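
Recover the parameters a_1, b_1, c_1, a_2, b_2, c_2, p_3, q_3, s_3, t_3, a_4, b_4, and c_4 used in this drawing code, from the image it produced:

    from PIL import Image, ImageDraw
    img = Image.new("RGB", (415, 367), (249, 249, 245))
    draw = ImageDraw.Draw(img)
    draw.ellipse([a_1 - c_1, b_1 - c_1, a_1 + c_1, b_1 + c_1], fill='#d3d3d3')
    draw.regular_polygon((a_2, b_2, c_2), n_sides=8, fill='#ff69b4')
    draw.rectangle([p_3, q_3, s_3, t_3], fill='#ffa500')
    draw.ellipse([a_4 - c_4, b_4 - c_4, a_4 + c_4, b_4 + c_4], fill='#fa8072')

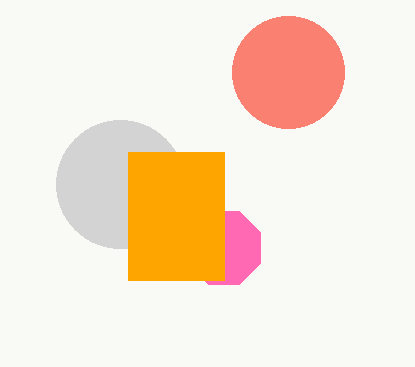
a_1 = 120, b_1 = 184, c_1 = 64, a_2 = 224, b_2 = 248, c_2 = 40, p_3 = 128, q_3 = 152, s_3 = 224, t_3 = 280, a_4 = 288, b_4 = 72, c_4 = 56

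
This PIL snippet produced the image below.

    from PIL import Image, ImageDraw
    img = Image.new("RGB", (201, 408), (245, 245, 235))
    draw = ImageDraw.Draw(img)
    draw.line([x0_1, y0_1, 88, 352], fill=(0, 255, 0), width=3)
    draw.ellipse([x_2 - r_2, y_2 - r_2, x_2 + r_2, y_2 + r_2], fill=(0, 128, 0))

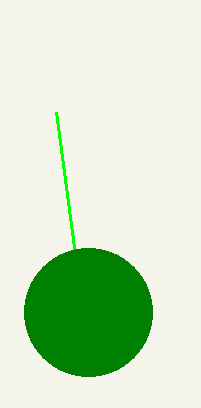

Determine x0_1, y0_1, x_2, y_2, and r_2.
x0_1 = 56; y0_1 = 112; x_2 = 88; y_2 = 312; r_2 = 64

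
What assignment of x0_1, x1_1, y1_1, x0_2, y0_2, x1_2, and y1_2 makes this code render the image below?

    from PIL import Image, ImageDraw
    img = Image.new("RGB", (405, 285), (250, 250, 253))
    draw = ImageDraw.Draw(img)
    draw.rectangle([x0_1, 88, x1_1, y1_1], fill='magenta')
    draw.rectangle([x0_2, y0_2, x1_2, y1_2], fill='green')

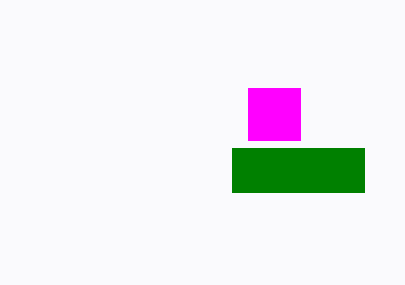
x0_1 = 248
x1_1 = 300
y1_1 = 140
x0_2 = 232
y0_2 = 148
x1_2 = 364
y1_2 = 192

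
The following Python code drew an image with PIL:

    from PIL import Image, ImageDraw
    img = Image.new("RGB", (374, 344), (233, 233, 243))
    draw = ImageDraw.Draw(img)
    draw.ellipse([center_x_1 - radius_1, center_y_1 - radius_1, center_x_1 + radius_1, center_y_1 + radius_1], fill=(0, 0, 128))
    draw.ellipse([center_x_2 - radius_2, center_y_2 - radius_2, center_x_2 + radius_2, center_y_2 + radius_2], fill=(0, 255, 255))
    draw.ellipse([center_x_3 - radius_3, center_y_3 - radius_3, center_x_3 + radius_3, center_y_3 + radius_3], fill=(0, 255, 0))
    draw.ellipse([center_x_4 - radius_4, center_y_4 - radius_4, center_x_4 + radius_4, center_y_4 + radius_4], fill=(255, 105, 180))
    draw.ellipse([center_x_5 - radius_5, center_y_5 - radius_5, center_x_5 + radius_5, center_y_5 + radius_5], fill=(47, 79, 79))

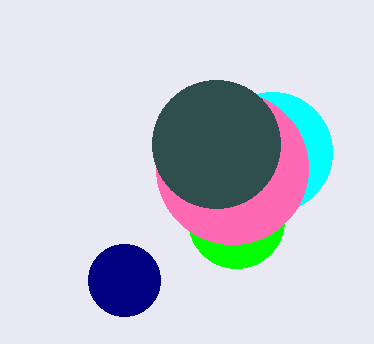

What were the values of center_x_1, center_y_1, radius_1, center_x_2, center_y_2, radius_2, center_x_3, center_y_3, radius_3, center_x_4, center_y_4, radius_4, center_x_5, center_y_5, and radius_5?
center_x_1 = 124; center_y_1 = 280; radius_1 = 36; center_x_2 = 272; center_y_2 = 152; radius_2 = 60; center_x_3 = 236; center_y_3 = 220; radius_3 = 48; center_x_4 = 232; center_y_4 = 168; radius_4 = 76; center_x_5 = 216; center_y_5 = 144; radius_5 = 64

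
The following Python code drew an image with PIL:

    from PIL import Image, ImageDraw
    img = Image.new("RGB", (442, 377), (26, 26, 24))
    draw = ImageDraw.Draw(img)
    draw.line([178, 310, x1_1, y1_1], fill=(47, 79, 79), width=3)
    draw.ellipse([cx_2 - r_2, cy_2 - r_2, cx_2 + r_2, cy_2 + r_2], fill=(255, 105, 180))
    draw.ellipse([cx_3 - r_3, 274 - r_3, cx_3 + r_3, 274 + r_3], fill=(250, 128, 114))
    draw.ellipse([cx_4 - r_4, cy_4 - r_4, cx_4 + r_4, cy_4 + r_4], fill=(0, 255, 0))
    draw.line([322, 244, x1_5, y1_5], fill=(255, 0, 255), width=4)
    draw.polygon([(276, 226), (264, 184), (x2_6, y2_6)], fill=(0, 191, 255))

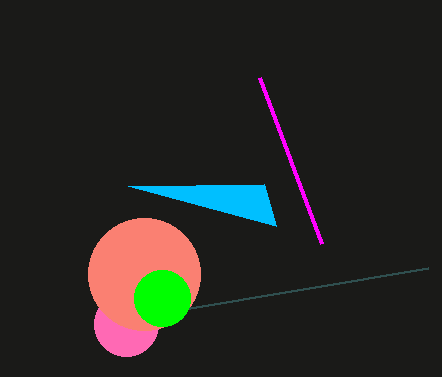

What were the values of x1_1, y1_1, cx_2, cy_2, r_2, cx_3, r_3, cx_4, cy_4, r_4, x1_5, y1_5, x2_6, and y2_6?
x1_1 = 428, y1_1 = 268, cx_2 = 126, cy_2 = 324, r_2 = 32, cx_3 = 144, r_3 = 56, cx_4 = 162, cy_4 = 298, r_4 = 28, x1_5 = 260, y1_5 = 78, x2_6 = 128, y2_6 = 186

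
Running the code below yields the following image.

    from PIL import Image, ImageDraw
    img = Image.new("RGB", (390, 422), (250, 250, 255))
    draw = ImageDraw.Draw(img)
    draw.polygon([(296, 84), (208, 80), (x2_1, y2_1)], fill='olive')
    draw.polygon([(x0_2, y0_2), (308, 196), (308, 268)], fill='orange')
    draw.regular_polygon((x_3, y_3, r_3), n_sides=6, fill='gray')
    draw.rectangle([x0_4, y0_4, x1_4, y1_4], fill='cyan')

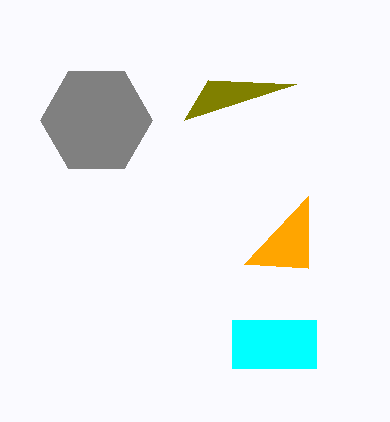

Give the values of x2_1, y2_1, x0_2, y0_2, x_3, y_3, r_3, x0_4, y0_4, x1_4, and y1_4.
x2_1 = 184
y2_1 = 120
x0_2 = 244
y0_2 = 264
x_3 = 96
y_3 = 120
r_3 = 56
x0_4 = 232
y0_4 = 320
x1_4 = 316
y1_4 = 368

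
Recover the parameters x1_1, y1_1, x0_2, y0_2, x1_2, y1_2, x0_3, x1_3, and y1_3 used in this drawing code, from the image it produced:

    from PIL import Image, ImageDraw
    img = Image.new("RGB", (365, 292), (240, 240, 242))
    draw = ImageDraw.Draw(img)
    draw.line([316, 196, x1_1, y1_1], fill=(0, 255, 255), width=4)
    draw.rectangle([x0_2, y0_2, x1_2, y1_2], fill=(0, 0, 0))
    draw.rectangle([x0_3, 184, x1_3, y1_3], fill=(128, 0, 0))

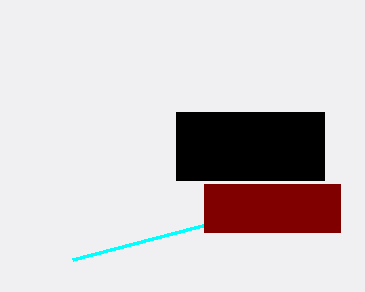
x1_1 = 72; y1_1 = 260; x0_2 = 176; y0_2 = 112; x1_2 = 324; y1_2 = 180; x0_3 = 204; x1_3 = 340; y1_3 = 232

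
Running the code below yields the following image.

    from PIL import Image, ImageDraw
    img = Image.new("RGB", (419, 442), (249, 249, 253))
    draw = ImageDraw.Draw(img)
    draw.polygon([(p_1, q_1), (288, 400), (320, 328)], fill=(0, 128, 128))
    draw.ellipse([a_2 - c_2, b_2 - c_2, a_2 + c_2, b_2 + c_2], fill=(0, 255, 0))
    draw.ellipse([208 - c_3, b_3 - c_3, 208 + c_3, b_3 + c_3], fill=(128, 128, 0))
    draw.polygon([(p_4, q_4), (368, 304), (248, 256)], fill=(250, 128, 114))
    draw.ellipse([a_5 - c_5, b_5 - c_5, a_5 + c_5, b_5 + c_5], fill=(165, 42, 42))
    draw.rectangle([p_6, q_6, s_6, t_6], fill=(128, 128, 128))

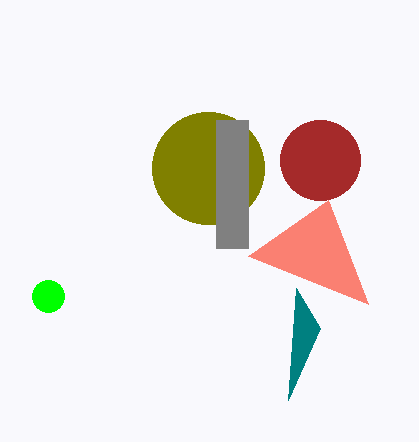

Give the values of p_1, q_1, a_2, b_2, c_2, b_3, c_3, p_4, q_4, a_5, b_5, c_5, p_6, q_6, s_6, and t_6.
p_1 = 296; q_1 = 288; a_2 = 48; b_2 = 296; c_2 = 16; b_3 = 168; c_3 = 56; p_4 = 328; q_4 = 200; a_5 = 320; b_5 = 160; c_5 = 40; p_6 = 216; q_6 = 120; s_6 = 248; t_6 = 248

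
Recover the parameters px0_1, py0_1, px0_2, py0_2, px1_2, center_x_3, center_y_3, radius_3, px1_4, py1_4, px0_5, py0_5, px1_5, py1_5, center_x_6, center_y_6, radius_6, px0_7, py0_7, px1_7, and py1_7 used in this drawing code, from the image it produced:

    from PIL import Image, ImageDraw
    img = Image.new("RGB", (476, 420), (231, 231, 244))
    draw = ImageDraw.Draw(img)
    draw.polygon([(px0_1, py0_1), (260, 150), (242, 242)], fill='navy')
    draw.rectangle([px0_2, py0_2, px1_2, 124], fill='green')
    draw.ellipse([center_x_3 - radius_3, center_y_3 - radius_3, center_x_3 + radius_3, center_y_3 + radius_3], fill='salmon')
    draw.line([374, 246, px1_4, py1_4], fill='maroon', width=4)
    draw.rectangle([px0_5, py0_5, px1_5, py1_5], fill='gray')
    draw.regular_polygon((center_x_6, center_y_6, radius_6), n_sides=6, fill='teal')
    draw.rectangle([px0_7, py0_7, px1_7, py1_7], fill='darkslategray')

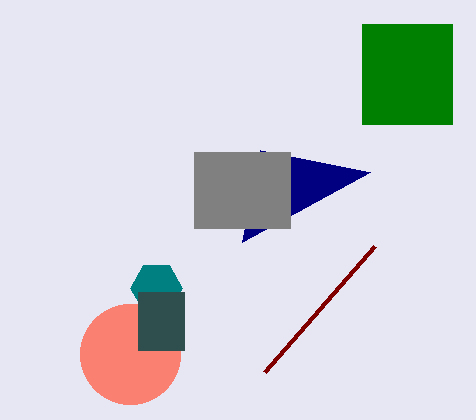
px0_1 = 370, py0_1 = 172, px0_2 = 362, py0_2 = 24, px1_2 = 452, center_x_3 = 130, center_y_3 = 354, radius_3 = 50, px1_4 = 264, py1_4 = 372, px0_5 = 194, py0_5 = 152, px1_5 = 290, py1_5 = 228, center_x_6 = 156, center_y_6 = 288, radius_6 = 26, px0_7 = 138, py0_7 = 292, px1_7 = 184, py1_7 = 350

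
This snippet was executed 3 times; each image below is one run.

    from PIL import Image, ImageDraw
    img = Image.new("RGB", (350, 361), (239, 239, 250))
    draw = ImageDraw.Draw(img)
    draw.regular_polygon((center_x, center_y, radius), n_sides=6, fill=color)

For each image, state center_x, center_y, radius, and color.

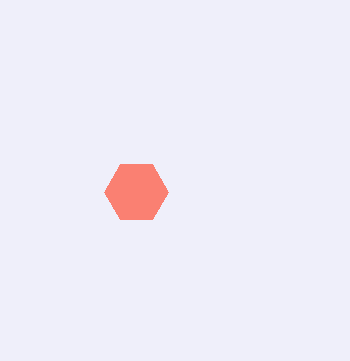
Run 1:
center_x = 136
center_y = 192
radius = 32
color = 'salmon'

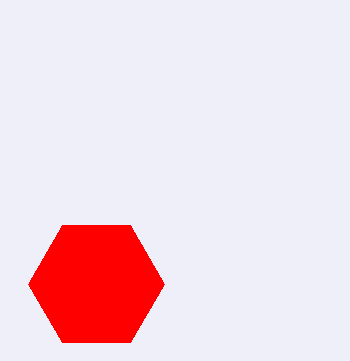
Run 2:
center_x = 96
center_y = 284
radius = 68
color = 'red'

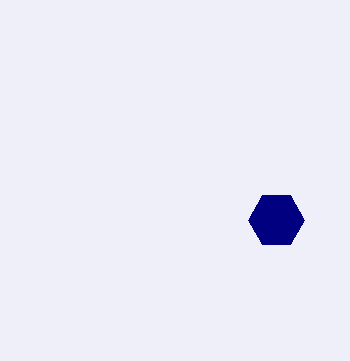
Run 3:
center_x = 276, center_y = 220, radius = 28, color = 'navy'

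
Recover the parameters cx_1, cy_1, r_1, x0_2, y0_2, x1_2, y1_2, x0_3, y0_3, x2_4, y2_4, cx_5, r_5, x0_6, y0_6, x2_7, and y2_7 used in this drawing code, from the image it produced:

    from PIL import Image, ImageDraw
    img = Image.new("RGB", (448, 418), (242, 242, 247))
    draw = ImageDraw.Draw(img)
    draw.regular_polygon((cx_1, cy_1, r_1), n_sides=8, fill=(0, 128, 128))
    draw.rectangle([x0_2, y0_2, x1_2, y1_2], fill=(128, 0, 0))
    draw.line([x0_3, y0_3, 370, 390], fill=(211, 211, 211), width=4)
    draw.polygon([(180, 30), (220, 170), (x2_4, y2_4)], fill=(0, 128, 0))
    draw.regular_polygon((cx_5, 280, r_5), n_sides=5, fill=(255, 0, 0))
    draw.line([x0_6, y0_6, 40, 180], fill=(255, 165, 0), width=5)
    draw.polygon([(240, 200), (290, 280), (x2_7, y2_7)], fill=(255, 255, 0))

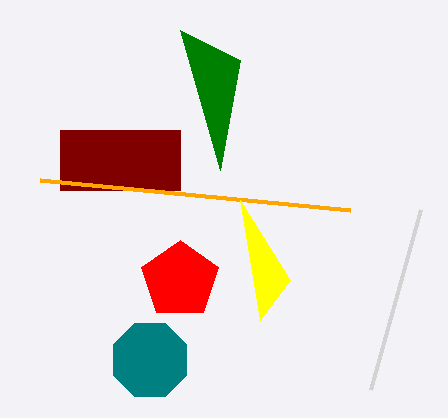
cx_1 = 150; cy_1 = 360; r_1 = 40; x0_2 = 60; y0_2 = 130; x1_2 = 180; y1_2 = 190; x0_3 = 420; y0_3 = 210; x2_4 = 240; y2_4 = 60; cx_5 = 180; r_5 = 40; x0_6 = 350; y0_6 = 210; x2_7 = 260; y2_7 = 320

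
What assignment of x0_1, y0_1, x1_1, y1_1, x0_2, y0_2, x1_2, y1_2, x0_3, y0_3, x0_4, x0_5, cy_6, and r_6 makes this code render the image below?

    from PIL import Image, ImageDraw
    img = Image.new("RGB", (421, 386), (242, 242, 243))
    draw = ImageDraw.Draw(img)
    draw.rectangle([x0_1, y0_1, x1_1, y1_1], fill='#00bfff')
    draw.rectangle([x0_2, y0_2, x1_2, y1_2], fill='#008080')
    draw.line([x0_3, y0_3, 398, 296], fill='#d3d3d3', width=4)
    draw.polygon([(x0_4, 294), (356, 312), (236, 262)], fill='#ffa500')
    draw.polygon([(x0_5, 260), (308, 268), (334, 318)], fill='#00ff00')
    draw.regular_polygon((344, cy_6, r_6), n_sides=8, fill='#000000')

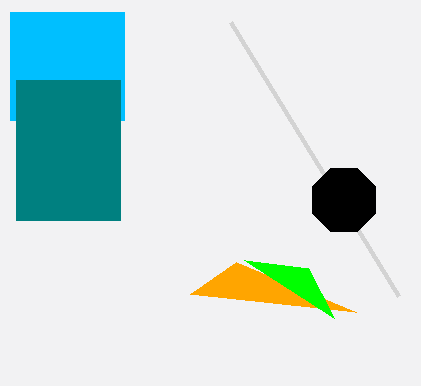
x0_1 = 10; y0_1 = 12; x1_1 = 124; y1_1 = 120; x0_2 = 16; y0_2 = 80; x1_2 = 120; y1_2 = 220; x0_3 = 230; y0_3 = 22; x0_4 = 190; x0_5 = 244; cy_6 = 200; r_6 = 34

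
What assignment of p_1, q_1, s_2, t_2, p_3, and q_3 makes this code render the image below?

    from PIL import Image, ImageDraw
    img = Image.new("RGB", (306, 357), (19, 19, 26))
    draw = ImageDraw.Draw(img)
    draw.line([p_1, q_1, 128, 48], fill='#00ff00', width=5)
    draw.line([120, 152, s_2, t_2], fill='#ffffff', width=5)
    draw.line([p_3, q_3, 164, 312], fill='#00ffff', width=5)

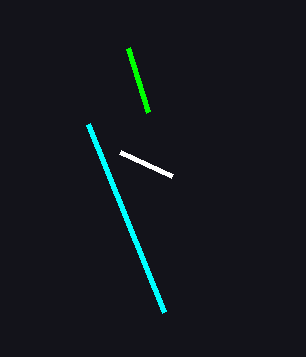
p_1 = 148; q_1 = 112; s_2 = 172; t_2 = 176; p_3 = 88; q_3 = 124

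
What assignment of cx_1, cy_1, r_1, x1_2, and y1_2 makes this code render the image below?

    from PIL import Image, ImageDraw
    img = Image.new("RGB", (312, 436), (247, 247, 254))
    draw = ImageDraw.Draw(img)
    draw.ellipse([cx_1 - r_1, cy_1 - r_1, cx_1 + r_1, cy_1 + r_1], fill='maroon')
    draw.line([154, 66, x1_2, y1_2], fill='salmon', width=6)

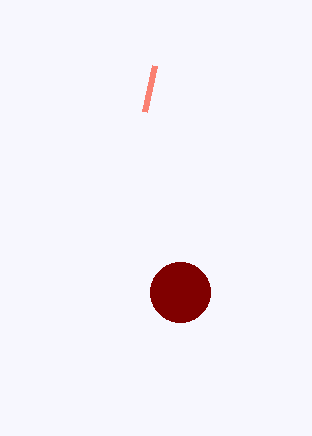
cx_1 = 180
cy_1 = 292
r_1 = 30
x1_2 = 144
y1_2 = 112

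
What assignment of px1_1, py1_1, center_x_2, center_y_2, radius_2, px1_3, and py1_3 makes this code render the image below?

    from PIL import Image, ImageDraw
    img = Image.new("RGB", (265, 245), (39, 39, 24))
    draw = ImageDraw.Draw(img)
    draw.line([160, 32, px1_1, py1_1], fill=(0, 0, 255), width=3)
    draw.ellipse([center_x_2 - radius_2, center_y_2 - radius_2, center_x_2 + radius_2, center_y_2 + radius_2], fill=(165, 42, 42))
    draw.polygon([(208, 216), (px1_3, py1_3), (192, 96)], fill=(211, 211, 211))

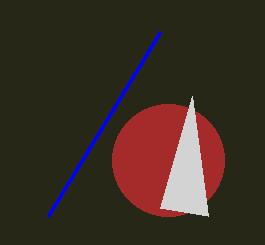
px1_1 = 48
py1_1 = 216
center_x_2 = 168
center_y_2 = 160
radius_2 = 56
px1_3 = 160
py1_3 = 208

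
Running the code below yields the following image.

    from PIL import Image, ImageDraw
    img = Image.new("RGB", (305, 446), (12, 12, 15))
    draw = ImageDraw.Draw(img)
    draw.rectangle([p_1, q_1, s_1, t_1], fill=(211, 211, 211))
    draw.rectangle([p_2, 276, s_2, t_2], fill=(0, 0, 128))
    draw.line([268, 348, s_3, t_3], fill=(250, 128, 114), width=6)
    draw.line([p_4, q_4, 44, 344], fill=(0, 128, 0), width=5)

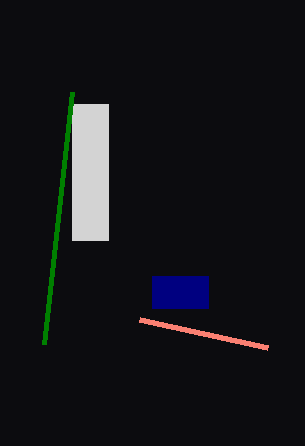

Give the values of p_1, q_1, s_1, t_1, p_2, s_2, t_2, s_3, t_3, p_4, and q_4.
p_1 = 72
q_1 = 104
s_1 = 108
t_1 = 240
p_2 = 152
s_2 = 208
t_2 = 308
s_3 = 140
t_3 = 320
p_4 = 72
q_4 = 92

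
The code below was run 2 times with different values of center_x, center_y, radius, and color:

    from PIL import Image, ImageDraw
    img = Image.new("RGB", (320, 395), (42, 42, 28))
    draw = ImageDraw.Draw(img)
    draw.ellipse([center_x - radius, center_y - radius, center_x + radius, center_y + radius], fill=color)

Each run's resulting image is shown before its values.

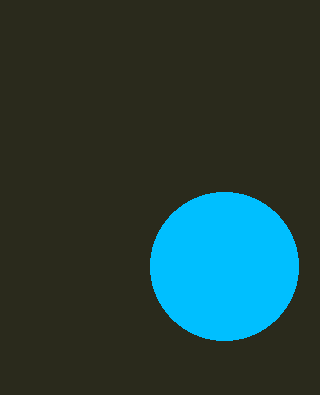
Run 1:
center_x = 224; center_y = 266; radius = 74; color = 'deepskyblue'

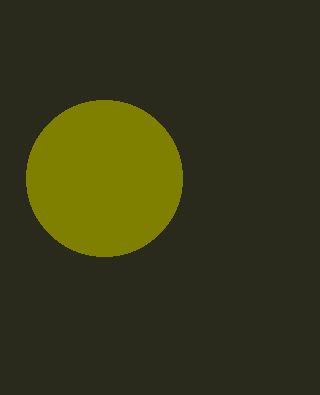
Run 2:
center_x = 104
center_y = 178
radius = 78
color = 'olive'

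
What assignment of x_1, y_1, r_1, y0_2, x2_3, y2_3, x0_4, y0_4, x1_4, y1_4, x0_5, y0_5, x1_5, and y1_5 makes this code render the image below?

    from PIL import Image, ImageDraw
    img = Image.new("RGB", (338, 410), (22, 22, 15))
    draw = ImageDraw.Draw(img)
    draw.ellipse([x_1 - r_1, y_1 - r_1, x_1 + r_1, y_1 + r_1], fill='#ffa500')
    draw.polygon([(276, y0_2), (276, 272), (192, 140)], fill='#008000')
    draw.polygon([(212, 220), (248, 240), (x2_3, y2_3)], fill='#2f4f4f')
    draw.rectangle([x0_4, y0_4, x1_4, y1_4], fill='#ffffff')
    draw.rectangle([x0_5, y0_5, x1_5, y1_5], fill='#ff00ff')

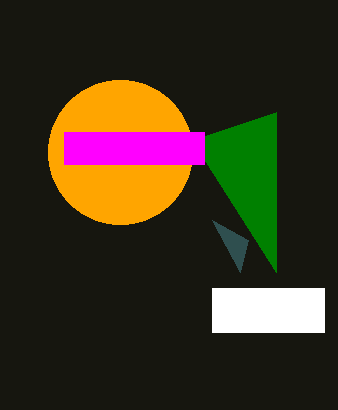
x_1 = 120, y_1 = 152, r_1 = 72, y0_2 = 112, x2_3 = 240, y2_3 = 272, x0_4 = 212, y0_4 = 288, x1_4 = 324, y1_4 = 332, x0_5 = 64, y0_5 = 132, x1_5 = 204, y1_5 = 164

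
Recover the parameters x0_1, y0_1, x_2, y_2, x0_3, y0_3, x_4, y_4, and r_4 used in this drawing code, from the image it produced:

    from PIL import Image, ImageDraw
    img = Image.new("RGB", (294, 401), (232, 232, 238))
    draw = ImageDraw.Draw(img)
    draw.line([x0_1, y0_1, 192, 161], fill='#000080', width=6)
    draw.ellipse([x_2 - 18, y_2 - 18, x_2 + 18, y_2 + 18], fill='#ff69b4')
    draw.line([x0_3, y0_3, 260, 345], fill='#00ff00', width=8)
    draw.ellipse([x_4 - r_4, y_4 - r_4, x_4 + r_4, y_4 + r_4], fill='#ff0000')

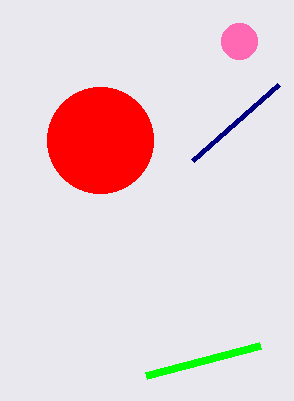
x0_1 = 278
y0_1 = 85
x_2 = 239
y_2 = 41
x0_3 = 146
y0_3 = 375
x_4 = 100
y_4 = 140
r_4 = 53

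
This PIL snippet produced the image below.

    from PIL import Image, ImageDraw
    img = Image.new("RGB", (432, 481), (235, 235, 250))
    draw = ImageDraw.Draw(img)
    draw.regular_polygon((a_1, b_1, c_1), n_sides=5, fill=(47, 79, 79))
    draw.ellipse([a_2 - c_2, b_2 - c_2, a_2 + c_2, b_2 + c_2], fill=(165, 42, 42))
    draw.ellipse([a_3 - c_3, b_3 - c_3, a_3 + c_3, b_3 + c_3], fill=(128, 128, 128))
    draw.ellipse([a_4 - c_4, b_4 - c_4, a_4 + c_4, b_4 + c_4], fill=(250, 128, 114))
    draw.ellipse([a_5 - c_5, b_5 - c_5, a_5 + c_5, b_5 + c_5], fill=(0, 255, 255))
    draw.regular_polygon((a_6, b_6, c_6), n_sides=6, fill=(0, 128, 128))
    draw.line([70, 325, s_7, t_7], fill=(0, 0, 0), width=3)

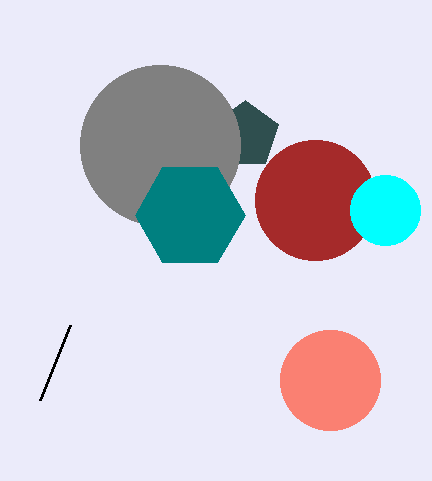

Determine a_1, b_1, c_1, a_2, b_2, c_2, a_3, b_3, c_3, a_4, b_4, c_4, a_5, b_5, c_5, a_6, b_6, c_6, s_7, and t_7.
a_1 = 245; b_1 = 135; c_1 = 35; a_2 = 315; b_2 = 200; c_2 = 60; a_3 = 160; b_3 = 145; c_3 = 80; a_4 = 330; b_4 = 380; c_4 = 50; a_5 = 385; b_5 = 210; c_5 = 35; a_6 = 190; b_6 = 215; c_6 = 55; s_7 = 40; t_7 = 400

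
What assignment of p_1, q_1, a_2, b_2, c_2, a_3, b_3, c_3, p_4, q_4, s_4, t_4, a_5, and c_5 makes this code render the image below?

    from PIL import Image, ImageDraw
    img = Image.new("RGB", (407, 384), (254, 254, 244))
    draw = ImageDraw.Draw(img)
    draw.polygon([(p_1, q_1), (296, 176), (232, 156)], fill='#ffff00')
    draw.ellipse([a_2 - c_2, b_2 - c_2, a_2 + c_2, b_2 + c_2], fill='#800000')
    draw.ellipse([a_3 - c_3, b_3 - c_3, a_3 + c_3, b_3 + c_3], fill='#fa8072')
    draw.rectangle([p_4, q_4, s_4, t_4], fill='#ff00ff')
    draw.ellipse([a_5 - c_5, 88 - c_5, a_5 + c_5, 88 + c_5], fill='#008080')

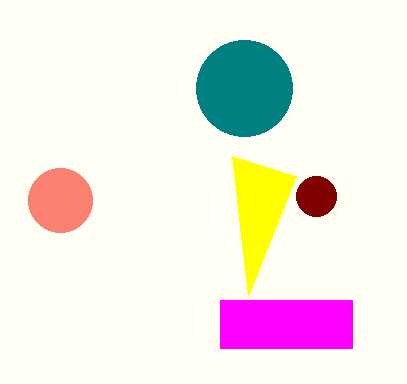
p_1 = 248, q_1 = 296, a_2 = 316, b_2 = 196, c_2 = 20, a_3 = 60, b_3 = 200, c_3 = 32, p_4 = 220, q_4 = 300, s_4 = 352, t_4 = 348, a_5 = 244, c_5 = 48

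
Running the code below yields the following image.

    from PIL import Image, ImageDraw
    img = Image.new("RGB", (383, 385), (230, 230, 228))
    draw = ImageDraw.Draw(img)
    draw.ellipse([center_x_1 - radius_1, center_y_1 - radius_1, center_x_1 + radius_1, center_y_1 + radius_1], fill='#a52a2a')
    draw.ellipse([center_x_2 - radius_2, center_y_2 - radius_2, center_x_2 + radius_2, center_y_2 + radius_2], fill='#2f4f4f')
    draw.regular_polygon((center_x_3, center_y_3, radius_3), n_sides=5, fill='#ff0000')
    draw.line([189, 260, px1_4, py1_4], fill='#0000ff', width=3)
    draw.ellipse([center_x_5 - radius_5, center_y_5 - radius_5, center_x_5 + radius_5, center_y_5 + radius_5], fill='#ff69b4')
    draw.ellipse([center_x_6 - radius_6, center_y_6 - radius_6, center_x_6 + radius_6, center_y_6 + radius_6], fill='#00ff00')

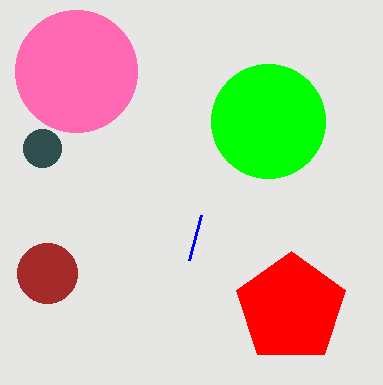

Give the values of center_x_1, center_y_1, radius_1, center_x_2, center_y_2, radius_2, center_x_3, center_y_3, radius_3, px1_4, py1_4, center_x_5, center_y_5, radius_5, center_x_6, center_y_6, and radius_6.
center_x_1 = 47; center_y_1 = 273; radius_1 = 30; center_x_2 = 42; center_y_2 = 148; radius_2 = 19; center_x_3 = 291; center_y_3 = 308; radius_3 = 57; px1_4 = 201; py1_4 = 215; center_x_5 = 76; center_y_5 = 71; radius_5 = 61; center_x_6 = 268; center_y_6 = 121; radius_6 = 57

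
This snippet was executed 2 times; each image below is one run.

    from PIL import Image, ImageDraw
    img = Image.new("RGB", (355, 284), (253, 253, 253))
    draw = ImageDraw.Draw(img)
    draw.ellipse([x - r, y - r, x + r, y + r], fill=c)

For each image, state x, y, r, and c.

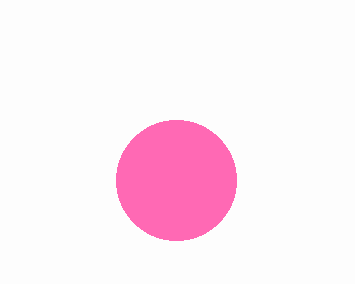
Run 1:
x = 176
y = 180
r = 60
c = 'hotpink'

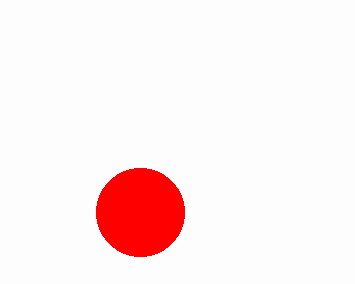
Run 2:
x = 140; y = 212; r = 44; c = 'red'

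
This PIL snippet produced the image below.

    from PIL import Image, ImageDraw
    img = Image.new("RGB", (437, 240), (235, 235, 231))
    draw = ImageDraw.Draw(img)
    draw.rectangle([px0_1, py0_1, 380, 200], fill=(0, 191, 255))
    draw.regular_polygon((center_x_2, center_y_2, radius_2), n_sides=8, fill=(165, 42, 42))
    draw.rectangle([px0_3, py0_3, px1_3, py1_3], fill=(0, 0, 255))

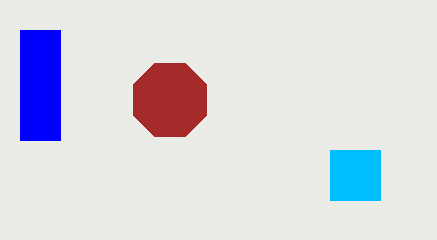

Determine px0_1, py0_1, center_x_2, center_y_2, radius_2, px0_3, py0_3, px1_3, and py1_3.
px0_1 = 330, py0_1 = 150, center_x_2 = 170, center_y_2 = 100, radius_2 = 40, px0_3 = 20, py0_3 = 30, px1_3 = 60, py1_3 = 140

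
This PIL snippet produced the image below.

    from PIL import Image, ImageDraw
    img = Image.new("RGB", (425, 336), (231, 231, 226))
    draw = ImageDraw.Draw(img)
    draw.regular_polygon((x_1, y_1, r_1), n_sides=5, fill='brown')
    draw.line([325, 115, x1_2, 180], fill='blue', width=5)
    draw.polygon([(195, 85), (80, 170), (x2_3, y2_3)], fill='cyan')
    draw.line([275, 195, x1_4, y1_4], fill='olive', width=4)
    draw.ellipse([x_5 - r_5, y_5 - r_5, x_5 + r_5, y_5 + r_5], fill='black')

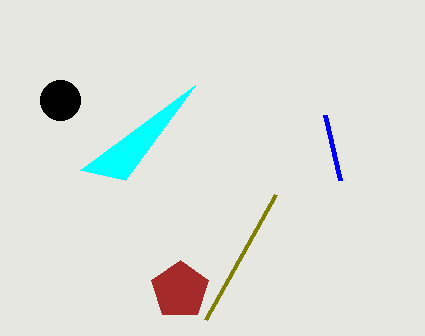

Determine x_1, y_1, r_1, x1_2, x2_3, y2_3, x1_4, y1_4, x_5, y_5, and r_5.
x_1 = 180
y_1 = 290
r_1 = 30
x1_2 = 340
x2_3 = 125
y2_3 = 180
x1_4 = 205
y1_4 = 320
x_5 = 60
y_5 = 100
r_5 = 20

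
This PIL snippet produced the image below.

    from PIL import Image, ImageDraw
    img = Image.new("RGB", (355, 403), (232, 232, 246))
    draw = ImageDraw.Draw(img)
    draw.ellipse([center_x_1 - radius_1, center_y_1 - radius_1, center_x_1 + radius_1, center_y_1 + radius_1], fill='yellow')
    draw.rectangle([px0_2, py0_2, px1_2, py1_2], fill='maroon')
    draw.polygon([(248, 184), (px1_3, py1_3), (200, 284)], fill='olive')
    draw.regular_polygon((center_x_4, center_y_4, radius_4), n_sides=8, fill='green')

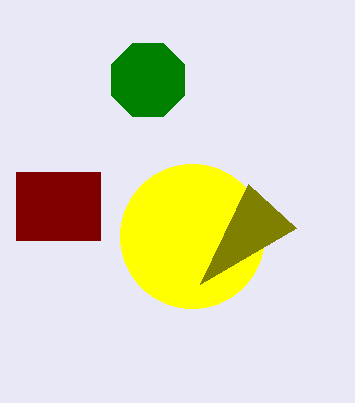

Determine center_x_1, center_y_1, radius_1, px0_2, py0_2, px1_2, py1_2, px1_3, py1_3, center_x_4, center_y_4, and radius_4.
center_x_1 = 192, center_y_1 = 236, radius_1 = 72, px0_2 = 16, py0_2 = 172, px1_2 = 100, py1_2 = 240, px1_3 = 296, py1_3 = 228, center_x_4 = 148, center_y_4 = 80, radius_4 = 40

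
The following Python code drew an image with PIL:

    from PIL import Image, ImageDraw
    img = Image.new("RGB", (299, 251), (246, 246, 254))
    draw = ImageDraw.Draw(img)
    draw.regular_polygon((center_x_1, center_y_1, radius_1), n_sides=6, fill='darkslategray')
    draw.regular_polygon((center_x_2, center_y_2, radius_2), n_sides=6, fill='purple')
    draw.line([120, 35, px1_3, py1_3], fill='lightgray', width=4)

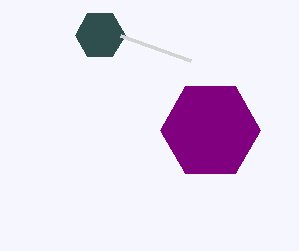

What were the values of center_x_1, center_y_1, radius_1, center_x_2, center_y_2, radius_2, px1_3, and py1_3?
center_x_1 = 100, center_y_1 = 35, radius_1 = 25, center_x_2 = 210, center_y_2 = 130, radius_2 = 50, px1_3 = 190, py1_3 = 60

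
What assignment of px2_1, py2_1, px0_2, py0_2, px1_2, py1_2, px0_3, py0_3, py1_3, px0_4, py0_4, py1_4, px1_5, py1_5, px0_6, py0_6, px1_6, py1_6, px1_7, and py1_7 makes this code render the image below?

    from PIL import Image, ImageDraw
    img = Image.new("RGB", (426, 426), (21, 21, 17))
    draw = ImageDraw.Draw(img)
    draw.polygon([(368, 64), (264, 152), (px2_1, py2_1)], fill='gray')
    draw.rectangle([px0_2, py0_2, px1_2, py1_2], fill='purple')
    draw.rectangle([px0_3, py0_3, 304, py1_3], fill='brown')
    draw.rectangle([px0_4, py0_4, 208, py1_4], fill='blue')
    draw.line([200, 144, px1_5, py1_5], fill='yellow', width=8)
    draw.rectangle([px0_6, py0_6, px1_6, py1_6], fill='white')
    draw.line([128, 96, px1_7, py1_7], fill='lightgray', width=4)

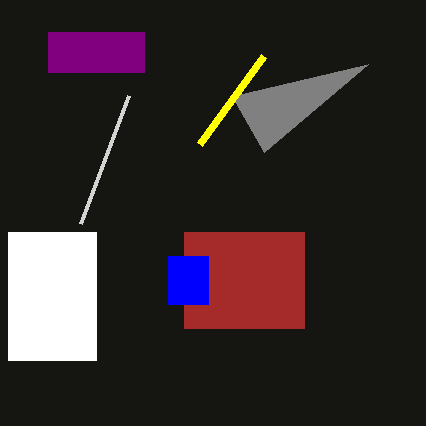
px2_1 = 232, py2_1 = 96, px0_2 = 48, py0_2 = 32, px1_2 = 144, py1_2 = 72, px0_3 = 184, py0_3 = 232, py1_3 = 328, px0_4 = 168, py0_4 = 256, py1_4 = 304, px1_5 = 264, py1_5 = 56, px0_6 = 8, py0_6 = 232, px1_6 = 96, py1_6 = 360, px1_7 = 80, py1_7 = 224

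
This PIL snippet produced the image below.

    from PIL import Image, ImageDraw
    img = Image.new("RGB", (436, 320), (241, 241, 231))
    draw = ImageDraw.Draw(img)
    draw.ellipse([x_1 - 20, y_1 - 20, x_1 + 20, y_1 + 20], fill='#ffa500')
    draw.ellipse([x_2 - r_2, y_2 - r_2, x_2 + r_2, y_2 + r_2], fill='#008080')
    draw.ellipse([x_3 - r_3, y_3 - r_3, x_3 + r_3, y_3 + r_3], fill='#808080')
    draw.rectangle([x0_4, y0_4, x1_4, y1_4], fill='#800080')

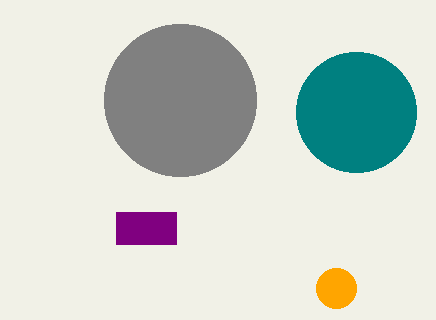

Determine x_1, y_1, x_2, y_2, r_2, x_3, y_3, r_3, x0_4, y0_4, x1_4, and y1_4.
x_1 = 336
y_1 = 288
x_2 = 356
y_2 = 112
r_2 = 60
x_3 = 180
y_3 = 100
r_3 = 76
x0_4 = 116
y0_4 = 212
x1_4 = 176
y1_4 = 244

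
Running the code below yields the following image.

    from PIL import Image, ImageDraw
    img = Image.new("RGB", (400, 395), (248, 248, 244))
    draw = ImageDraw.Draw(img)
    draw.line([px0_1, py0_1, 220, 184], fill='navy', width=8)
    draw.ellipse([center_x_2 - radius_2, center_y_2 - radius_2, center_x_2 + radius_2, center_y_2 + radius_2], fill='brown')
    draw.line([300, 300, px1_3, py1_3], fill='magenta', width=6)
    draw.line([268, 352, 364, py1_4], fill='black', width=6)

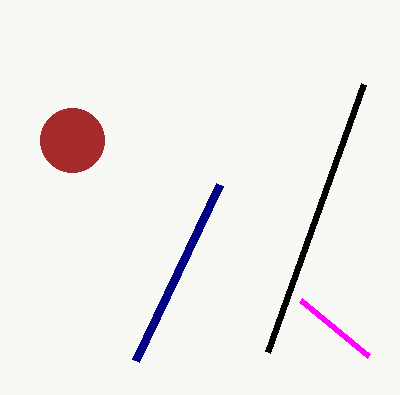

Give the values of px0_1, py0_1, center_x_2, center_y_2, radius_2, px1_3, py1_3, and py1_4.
px0_1 = 136; py0_1 = 360; center_x_2 = 72; center_y_2 = 140; radius_2 = 32; px1_3 = 368; py1_3 = 356; py1_4 = 84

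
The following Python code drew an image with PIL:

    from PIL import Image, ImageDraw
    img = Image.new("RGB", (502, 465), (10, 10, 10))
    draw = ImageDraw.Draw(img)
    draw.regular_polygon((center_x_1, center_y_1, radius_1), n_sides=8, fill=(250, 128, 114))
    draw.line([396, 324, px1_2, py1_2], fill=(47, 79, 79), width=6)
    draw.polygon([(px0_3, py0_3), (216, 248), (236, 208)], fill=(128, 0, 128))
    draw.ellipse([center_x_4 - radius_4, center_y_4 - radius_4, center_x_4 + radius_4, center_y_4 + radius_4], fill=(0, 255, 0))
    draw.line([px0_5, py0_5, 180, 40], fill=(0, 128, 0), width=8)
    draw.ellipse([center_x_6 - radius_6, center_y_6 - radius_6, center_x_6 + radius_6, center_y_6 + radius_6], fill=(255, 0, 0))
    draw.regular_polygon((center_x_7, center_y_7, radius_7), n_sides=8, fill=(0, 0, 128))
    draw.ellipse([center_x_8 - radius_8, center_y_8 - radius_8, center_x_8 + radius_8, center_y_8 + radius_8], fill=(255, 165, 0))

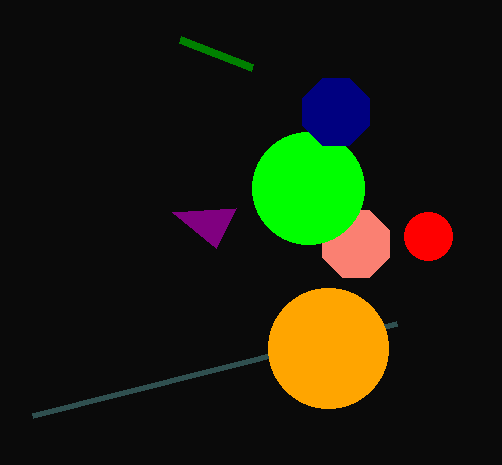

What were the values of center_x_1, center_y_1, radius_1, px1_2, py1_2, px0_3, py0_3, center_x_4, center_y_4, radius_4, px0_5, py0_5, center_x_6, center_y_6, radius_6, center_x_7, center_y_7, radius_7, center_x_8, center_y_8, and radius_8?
center_x_1 = 356, center_y_1 = 244, radius_1 = 36, px1_2 = 32, py1_2 = 416, px0_3 = 172, py0_3 = 212, center_x_4 = 308, center_y_4 = 188, radius_4 = 56, px0_5 = 252, py0_5 = 68, center_x_6 = 428, center_y_6 = 236, radius_6 = 24, center_x_7 = 336, center_y_7 = 112, radius_7 = 36, center_x_8 = 328, center_y_8 = 348, radius_8 = 60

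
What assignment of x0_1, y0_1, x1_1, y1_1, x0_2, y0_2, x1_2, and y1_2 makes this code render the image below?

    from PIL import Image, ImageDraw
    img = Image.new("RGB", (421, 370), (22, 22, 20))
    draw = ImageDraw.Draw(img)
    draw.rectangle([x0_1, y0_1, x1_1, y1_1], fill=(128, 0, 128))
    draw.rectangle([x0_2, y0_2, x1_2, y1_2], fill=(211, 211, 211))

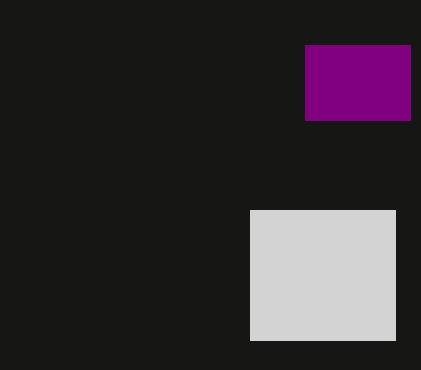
x0_1 = 305; y0_1 = 45; x1_1 = 410; y1_1 = 120; x0_2 = 250; y0_2 = 210; x1_2 = 395; y1_2 = 340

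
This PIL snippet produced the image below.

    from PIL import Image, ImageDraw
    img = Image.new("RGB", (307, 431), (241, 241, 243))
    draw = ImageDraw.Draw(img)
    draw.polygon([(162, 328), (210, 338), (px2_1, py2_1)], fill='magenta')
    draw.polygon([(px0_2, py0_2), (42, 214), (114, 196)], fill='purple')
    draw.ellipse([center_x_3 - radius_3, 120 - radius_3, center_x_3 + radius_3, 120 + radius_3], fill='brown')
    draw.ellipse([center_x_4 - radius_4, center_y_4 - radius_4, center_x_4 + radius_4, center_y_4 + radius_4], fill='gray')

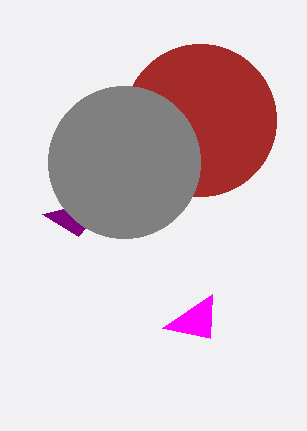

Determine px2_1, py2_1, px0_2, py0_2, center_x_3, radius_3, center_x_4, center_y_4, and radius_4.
px2_1 = 212, py2_1 = 294, px0_2 = 78, py0_2 = 236, center_x_3 = 200, radius_3 = 76, center_x_4 = 124, center_y_4 = 162, radius_4 = 76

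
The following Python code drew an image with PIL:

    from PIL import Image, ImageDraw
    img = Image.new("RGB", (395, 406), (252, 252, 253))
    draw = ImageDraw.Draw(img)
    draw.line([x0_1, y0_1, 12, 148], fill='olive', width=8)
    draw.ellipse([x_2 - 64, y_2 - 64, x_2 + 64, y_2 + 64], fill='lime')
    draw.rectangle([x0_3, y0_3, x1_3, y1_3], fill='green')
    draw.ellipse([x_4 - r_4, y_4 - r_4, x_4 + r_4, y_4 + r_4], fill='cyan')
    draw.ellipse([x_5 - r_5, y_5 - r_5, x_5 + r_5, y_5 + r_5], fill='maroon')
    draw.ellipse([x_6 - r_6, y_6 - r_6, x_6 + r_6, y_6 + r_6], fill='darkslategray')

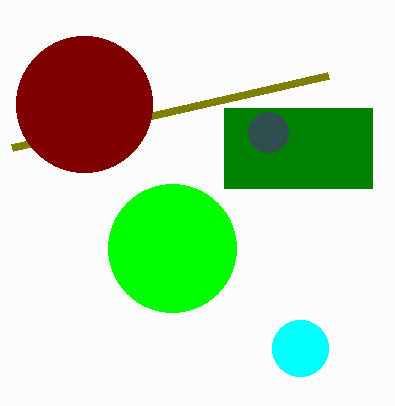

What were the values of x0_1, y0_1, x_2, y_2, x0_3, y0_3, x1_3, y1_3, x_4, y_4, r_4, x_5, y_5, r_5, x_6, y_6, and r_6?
x0_1 = 328; y0_1 = 76; x_2 = 172; y_2 = 248; x0_3 = 224; y0_3 = 108; x1_3 = 372; y1_3 = 188; x_4 = 300; y_4 = 348; r_4 = 28; x_5 = 84; y_5 = 104; r_5 = 68; x_6 = 268; y_6 = 132; r_6 = 20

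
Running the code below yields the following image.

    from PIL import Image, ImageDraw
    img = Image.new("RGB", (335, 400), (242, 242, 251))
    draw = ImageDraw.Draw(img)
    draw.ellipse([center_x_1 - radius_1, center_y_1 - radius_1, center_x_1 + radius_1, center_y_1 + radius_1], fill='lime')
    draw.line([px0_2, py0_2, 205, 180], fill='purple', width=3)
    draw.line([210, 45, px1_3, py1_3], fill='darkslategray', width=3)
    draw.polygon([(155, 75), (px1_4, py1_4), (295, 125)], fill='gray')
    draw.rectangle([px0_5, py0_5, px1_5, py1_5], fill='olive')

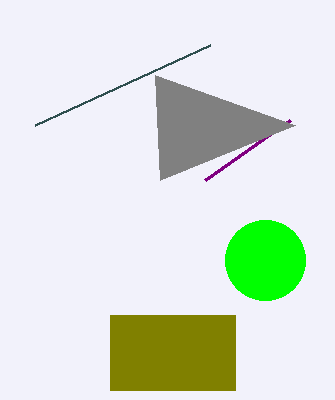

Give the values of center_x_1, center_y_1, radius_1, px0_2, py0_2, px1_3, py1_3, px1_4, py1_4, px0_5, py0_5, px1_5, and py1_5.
center_x_1 = 265; center_y_1 = 260; radius_1 = 40; px0_2 = 290; py0_2 = 120; px1_3 = 35; py1_3 = 125; px1_4 = 160; py1_4 = 180; px0_5 = 110; py0_5 = 315; px1_5 = 235; py1_5 = 390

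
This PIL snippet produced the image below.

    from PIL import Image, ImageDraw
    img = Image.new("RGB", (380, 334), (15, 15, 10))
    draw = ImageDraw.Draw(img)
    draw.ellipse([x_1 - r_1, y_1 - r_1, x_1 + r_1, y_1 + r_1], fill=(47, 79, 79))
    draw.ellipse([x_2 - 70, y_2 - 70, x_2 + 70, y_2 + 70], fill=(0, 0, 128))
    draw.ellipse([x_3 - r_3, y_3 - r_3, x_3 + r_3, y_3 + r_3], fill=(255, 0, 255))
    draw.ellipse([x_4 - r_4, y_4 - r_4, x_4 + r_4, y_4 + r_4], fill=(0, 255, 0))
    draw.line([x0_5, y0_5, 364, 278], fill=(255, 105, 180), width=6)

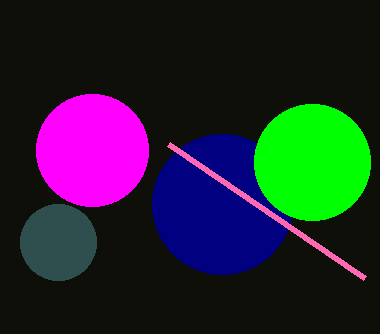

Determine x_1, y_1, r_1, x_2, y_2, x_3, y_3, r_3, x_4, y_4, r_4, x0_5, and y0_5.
x_1 = 58
y_1 = 242
r_1 = 38
x_2 = 222
y_2 = 204
x_3 = 92
y_3 = 150
r_3 = 56
x_4 = 312
y_4 = 162
r_4 = 58
x0_5 = 168
y0_5 = 144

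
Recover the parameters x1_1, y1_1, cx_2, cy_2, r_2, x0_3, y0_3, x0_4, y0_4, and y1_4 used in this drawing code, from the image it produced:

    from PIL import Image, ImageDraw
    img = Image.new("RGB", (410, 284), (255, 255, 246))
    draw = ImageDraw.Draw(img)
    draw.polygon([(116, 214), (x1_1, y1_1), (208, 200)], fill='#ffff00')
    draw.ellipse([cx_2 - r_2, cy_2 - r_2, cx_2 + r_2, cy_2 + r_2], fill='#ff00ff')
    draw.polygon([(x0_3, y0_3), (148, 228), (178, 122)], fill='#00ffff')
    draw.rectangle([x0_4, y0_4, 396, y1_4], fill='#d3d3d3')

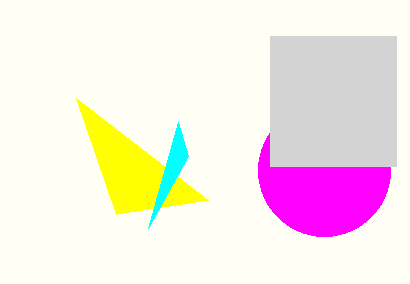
x1_1 = 76; y1_1 = 98; cx_2 = 324; cy_2 = 170; r_2 = 66; x0_3 = 188; y0_3 = 156; x0_4 = 270; y0_4 = 36; y1_4 = 166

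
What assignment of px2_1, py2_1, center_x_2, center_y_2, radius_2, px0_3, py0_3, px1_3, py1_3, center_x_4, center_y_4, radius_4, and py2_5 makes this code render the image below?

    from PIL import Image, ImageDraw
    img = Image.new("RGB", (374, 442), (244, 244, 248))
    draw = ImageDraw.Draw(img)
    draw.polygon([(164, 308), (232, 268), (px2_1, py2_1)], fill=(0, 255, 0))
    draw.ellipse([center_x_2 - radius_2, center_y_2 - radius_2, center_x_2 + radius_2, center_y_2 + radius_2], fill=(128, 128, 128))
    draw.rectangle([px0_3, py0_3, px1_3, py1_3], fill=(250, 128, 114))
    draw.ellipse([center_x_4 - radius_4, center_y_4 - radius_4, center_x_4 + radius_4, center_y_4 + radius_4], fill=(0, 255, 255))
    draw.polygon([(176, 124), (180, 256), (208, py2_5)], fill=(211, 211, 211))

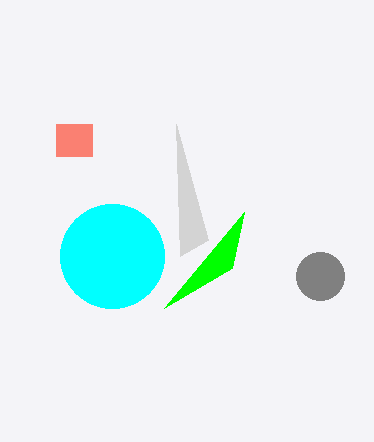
px2_1 = 244, py2_1 = 212, center_x_2 = 320, center_y_2 = 276, radius_2 = 24, px0_3 = 56, py0_3 = 124, px1_3 = 92, py1_3 = 156, center_x_4 = 112, center_y_4 = 256, radius_4 = 52, py2_5 = 240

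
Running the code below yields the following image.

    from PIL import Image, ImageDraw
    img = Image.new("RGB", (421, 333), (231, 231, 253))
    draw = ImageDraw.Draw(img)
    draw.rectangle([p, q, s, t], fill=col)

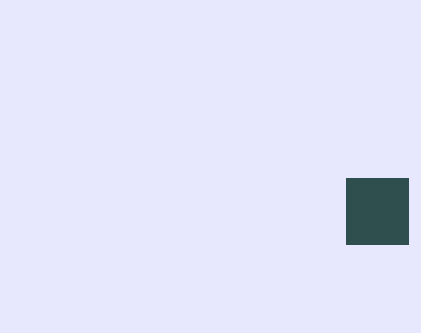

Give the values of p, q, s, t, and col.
p = 346, q = 178, s = 408, t = 244, col = 'darkslategray'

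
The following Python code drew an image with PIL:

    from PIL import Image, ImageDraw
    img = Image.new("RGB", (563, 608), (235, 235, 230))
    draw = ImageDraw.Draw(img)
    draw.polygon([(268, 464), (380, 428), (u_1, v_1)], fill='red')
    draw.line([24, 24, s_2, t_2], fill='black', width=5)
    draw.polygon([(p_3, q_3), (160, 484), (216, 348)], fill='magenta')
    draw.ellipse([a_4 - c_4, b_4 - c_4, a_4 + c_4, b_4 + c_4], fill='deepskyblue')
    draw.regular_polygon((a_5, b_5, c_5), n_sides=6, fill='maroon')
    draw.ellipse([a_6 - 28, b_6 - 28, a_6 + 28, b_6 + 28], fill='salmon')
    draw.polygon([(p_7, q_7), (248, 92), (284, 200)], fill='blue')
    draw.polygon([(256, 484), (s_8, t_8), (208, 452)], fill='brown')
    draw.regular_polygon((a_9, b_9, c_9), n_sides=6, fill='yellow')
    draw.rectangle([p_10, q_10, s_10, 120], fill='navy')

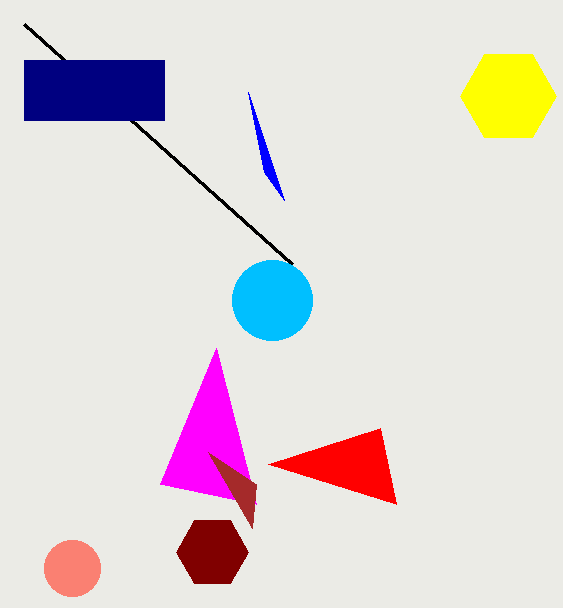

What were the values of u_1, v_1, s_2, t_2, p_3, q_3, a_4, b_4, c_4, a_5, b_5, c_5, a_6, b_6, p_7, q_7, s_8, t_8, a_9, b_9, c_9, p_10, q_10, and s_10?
u_1 = 396
v_1 = 504
s_2 = 292
t_2 = 264
p_3 = 256
q_3 = 504
a_4 = 272
b_4 = 300
c_4 = 40
a_5 = 212
b_5 = 552
c_5 = 36
a_6 = 72
b_6 = 568
p_7 = 264
q_7 = 172
s_8 = 252
t_8 = 528
a_9 = 508
b_9 = 96
c_9 = 48
p_10 = 24
q_10 = 60
s_10 = 164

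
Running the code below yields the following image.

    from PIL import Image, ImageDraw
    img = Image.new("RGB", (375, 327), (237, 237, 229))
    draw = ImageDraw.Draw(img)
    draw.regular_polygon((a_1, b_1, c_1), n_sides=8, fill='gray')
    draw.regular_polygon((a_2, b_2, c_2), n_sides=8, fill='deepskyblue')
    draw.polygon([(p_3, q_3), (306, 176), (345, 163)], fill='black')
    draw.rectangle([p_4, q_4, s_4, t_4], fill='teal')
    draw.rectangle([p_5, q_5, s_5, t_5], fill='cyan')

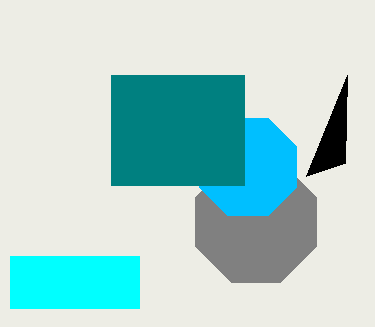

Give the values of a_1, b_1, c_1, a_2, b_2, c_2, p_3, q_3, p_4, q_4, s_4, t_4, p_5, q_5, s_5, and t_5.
a_1 = 256, b_1 = 222, c_1 = 65, a_2 = 248, b_2 = 167, c_2 = 53, p_3 = 347, q_3 = 75, p_4 = 111, q_4 = 75, s_4 = 244, t_4 = 185, p_5 = 10, q_5 = 256, s_5 = 139, t_5 = 308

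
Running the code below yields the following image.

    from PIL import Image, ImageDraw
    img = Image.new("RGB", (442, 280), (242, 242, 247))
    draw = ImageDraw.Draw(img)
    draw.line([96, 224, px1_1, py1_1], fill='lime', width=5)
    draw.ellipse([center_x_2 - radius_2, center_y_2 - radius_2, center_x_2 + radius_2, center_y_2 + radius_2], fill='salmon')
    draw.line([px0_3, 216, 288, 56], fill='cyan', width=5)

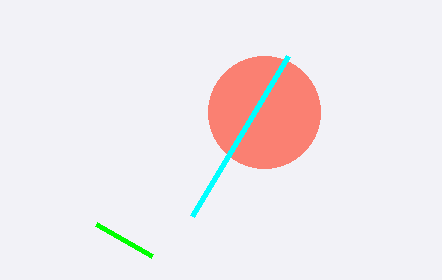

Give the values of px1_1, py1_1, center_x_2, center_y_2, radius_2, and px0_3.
px1_1 = 152, py1_1 = 256, center_x_2 = 264, center_y_2 = 112, radius_2 = 56, px0_3 = 192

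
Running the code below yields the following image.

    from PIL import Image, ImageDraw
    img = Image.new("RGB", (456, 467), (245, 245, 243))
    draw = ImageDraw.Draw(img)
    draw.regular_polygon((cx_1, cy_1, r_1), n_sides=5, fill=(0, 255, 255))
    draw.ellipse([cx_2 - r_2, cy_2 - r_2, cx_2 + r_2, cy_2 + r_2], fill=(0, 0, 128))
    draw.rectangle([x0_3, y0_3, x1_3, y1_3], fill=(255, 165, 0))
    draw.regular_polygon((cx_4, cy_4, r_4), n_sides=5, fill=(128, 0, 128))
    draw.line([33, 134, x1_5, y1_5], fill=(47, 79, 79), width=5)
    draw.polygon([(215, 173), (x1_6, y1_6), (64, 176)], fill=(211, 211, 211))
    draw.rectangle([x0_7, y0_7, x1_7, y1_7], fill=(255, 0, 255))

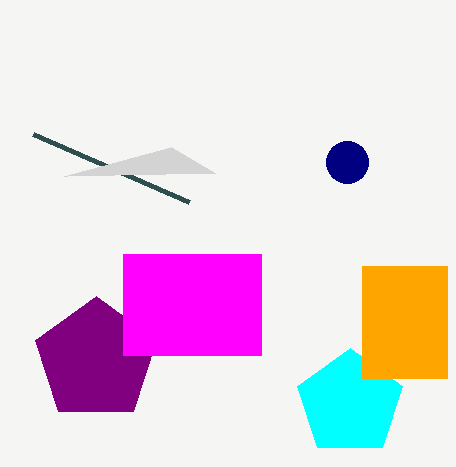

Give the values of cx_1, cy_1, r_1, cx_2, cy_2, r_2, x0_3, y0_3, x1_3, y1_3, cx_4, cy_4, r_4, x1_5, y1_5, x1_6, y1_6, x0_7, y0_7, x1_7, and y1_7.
cx_1 = 350
cy_1 = 403
r_1 = 55
cx_2 = 347
cy_2 = 162
r_2 = 21
x0_3 = 362
y0_3 = 266
x1_3 = 447
y1_3 = 378
cx_4 = 96
cy_4 = 360
r_4 = 64
x1_5 = 189
y1_5 = 202
x1_6 = 171
y1_6 = 147
x0_7 = 123
y0_7 = 254
x1_7 = 261
y1_7 = 355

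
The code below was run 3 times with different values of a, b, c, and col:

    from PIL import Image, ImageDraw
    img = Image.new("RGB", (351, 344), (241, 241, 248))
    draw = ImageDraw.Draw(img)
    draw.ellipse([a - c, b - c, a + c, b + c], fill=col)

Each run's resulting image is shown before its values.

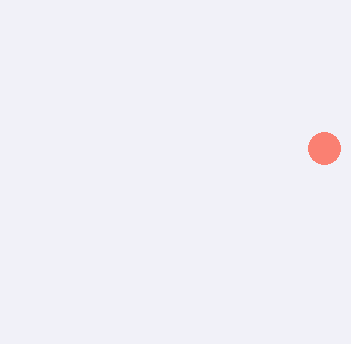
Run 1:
a = 324, b = 148, c = 16, col = 'salmon'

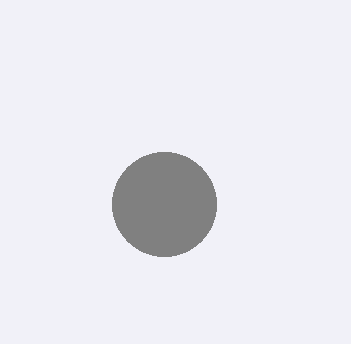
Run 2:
a = 164, b = 204, c = 52, col = 'gray'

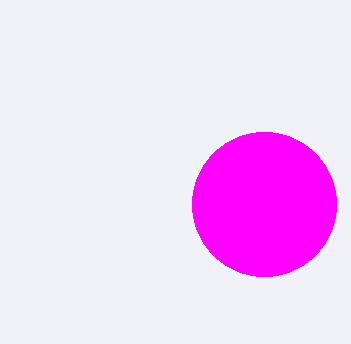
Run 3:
a = 264
b = 204
c = 72
col = 'magenta'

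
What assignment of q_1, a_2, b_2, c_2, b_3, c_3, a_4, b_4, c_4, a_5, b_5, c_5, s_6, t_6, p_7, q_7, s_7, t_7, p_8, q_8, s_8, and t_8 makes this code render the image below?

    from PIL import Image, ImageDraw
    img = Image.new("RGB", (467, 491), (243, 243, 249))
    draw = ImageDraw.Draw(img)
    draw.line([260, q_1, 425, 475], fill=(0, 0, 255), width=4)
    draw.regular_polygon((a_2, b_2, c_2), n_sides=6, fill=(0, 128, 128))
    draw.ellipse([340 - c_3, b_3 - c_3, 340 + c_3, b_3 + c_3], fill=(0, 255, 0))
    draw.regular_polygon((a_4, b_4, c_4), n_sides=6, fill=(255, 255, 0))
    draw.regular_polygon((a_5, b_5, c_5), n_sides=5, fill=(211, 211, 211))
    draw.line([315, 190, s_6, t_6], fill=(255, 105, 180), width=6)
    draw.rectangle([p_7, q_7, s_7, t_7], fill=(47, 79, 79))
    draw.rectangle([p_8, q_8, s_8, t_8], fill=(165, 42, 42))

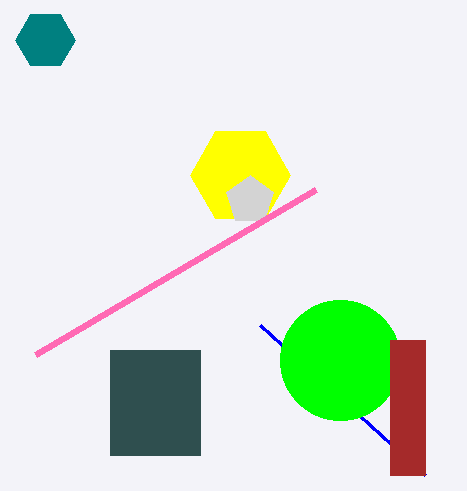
q_1 = 325, a_2 = 45, b_2 = 40, c_2 = 30, b_3 = 360, c_3 = 60, a_4 = 240, b_4 = 175, c_4 = 50, a_5 = 250, b_5 = 200, c_5 = 25, s_6 = 35, t_6 = 355, p_7 = 110, q_7 = 350, s_7 = 200, t_7 = 455, p_8 = 390, q_8 = 340, s_8 = 425, t_8 = 475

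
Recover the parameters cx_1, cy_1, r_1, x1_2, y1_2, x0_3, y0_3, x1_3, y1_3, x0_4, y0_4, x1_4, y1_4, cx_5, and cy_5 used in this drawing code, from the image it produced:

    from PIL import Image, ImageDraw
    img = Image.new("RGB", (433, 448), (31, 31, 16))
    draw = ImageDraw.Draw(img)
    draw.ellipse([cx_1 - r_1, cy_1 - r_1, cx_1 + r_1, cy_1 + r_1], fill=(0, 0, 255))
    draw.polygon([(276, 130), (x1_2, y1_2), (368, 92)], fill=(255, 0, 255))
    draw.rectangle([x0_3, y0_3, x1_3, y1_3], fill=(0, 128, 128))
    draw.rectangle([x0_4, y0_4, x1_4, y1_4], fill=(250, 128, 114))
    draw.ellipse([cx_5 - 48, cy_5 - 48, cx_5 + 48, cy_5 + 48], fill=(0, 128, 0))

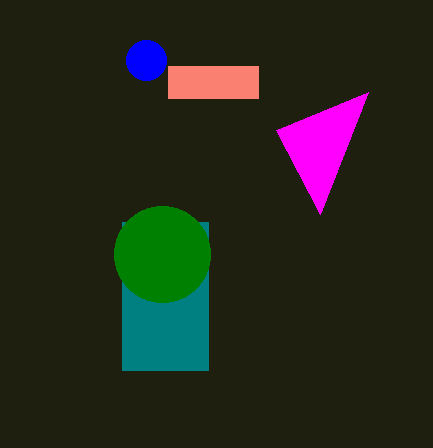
cx_1 = 146; cy_1 = 60; r_1 = 20; x1_2 = 320; y1_2 = 214; x0_3 = 122; y0_3 = 222; x1_3 = 208; y1_3 = 370; x0_4 = 168; y0_4 = 66; x1_4 = 258; y1_4 = 98; cx_5 = 162; cy_5 = 254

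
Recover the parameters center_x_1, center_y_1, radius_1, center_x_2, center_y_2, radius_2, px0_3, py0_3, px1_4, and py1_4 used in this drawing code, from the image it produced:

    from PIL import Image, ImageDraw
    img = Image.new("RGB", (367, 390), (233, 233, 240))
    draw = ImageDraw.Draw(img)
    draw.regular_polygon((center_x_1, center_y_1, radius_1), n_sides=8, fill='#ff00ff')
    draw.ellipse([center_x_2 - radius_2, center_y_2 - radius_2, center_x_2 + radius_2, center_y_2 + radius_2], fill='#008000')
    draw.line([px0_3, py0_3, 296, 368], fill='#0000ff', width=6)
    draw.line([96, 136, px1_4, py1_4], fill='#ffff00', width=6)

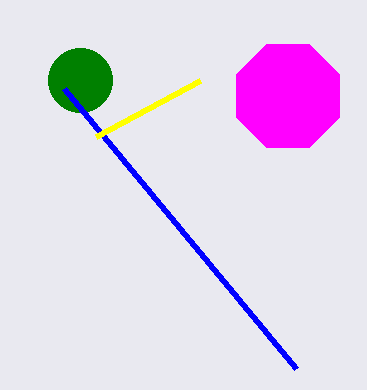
center_x_1 = 288
center_y_1 = 96
radius_1 = 56
center_x_2 = 80
center_y_2 = 80
radius_2 = 32
px0_3 = 64
py0_3 = 88
px1_4 = 200
py1_4 = 80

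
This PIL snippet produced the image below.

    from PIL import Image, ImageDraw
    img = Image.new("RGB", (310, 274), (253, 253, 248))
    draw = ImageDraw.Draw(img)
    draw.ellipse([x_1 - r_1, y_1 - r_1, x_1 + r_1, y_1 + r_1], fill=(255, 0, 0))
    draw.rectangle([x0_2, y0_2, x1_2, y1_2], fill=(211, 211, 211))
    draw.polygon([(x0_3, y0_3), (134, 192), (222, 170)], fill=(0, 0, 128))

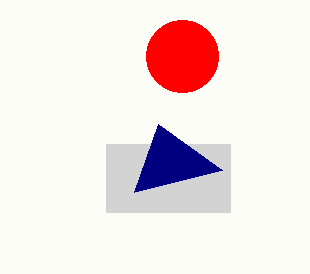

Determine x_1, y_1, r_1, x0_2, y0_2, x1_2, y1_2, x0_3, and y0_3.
x_1 = 182, y_1 = 56, r_1 = 36, x0_2 = 106, y0_2 = 144, x1_2 = 230, y1_2 = 212, x0_3 = 158, y0_3 = 124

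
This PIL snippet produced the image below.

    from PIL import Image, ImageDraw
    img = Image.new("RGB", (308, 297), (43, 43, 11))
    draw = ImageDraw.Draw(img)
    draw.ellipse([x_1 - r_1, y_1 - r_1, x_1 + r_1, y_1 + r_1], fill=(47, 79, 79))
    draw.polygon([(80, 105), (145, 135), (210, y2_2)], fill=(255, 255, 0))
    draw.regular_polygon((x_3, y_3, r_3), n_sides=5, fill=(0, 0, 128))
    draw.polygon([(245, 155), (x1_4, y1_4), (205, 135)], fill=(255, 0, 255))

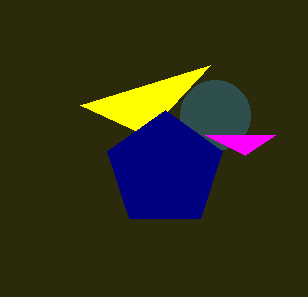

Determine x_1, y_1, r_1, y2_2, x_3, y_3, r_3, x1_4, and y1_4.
x_1 = 215; y_1 = 115; r_1 = 35; y2_2 = 65; x_3 = 165; y_3 = 170; r_3 = 60; x1_4 = 275; y1_4 = 135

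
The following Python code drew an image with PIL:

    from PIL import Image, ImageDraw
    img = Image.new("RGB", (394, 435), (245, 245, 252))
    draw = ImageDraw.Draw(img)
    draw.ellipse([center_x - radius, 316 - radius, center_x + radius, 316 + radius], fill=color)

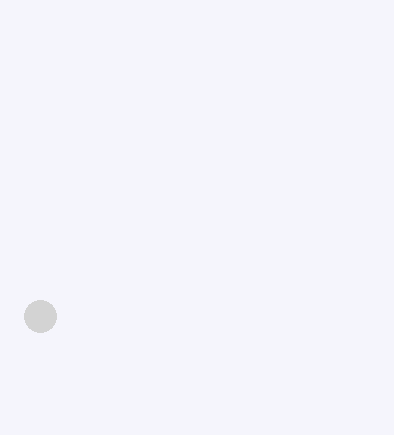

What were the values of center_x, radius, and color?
center_x = 40
radius = 16
color = 'lightgray'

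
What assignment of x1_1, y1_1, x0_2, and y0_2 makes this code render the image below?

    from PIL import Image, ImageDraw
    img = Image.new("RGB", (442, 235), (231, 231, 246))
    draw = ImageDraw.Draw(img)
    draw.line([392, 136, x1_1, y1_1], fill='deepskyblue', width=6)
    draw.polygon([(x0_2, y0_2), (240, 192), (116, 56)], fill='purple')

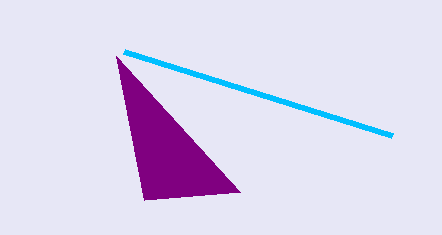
x1_1 = 124
y1_1 = 52
x0_2 = 144
y0_2 = 200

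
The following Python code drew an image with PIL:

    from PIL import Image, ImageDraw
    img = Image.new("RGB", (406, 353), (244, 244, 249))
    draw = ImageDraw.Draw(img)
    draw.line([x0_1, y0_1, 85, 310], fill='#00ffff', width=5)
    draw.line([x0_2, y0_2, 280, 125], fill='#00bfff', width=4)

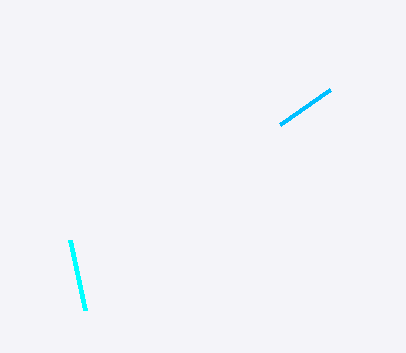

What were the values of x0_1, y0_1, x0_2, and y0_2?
x0_1 = 70
y0_1 = 240
x0_2 = 330
y0_2 = 90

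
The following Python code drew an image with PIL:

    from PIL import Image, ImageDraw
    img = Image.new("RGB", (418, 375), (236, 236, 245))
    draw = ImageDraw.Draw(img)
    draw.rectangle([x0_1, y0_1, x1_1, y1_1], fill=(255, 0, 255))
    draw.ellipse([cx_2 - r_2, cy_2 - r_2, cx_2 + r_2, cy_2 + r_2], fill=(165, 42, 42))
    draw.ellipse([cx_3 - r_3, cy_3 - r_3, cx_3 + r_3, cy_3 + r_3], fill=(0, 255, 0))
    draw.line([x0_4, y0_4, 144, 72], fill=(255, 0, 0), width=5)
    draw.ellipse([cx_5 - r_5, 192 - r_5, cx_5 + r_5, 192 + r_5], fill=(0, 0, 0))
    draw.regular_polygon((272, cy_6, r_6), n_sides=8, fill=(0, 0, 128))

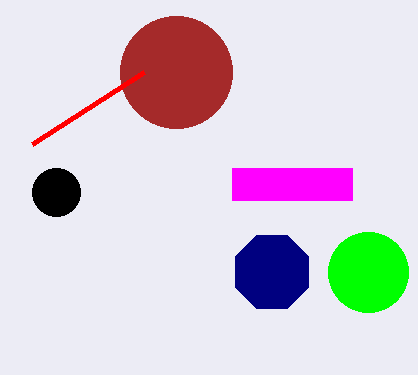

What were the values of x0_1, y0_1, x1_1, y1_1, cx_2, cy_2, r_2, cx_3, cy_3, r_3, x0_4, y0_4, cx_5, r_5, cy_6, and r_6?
x0_1 = 232
y0_1 = 168
x1_1 = 352
y1_1 = 200
cx_2 = 176
cy_2 = 72
r_2 = 56
cx_3 = 368
cy_3 = 272
r_3 = 40
x0_4 = 32
y0_4 = 144
cx_5 = 56
r_5 = 24
cy_6 = 272
r_6 = 40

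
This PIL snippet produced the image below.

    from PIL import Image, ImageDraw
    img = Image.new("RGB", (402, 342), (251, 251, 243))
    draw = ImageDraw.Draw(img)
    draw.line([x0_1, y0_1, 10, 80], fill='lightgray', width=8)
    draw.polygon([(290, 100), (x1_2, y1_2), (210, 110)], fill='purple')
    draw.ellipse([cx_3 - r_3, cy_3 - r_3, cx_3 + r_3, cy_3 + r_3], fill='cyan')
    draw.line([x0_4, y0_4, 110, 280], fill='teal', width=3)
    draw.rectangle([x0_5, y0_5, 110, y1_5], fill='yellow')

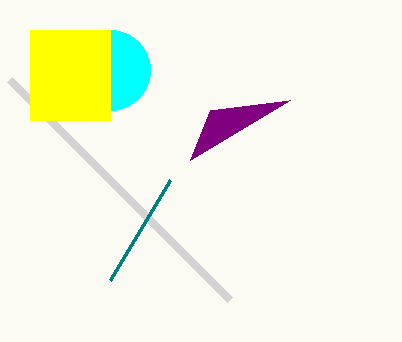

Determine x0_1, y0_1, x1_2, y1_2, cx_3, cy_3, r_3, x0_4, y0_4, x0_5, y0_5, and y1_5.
x0_1 = 230; y0_1 = 300; x1_2 = 190; y1_2 = 160; cx_3 = 110; cy_3 = 70; r_3 = 40; x0_4 = 170; y0_4 = 180; x0_5 = 30; y0_5 = 30; y1_5 = 120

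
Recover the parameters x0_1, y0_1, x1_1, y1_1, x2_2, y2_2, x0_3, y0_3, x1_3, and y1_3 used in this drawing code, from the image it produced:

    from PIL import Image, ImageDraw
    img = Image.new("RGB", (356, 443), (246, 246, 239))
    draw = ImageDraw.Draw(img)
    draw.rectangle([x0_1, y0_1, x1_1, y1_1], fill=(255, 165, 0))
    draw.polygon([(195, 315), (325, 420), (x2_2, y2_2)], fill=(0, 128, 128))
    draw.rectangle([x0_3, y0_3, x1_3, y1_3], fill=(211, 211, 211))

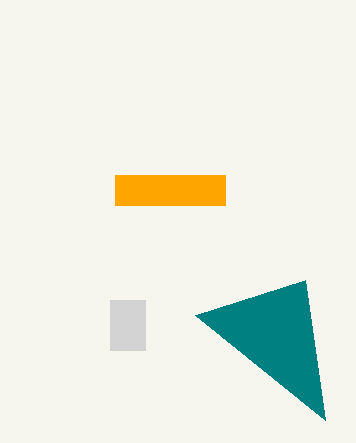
x0_1 = 115
y0_1 = 175
x1_1 = 225
y1_1 = 205
x2_2 = 305
y2_2 = 280
x0_3 = 110
y0_3 = 300
x1_3 = 145
y1_3 = 350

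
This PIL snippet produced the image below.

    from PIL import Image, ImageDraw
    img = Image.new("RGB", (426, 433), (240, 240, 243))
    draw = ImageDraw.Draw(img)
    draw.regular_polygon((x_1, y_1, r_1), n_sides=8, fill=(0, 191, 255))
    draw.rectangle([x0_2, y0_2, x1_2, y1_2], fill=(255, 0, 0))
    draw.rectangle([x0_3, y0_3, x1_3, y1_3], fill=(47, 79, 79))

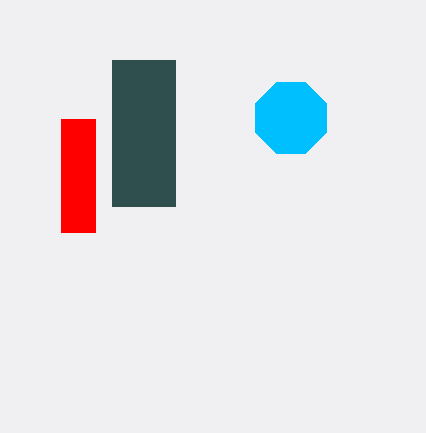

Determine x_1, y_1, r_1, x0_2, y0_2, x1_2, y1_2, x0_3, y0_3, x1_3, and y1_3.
x_1 = 291, y_1 = 118, r_1 = 38, x0_2 = 61, y0_2 = 119, x1_2 = 95, y1_2 = 232, x0_3 = 112, y0_3 = 60, x1_3 = 175, y1_3 = 206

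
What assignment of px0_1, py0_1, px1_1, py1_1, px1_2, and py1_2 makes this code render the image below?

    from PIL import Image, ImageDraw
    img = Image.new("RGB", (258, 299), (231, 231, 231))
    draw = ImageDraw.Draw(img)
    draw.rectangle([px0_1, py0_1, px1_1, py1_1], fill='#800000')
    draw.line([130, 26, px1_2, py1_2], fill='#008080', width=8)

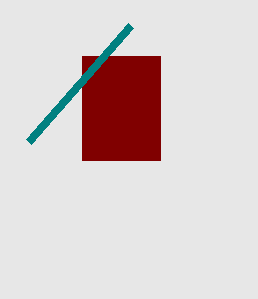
px0_1 = 82; py0_1 = 56; px1_1 = 160; py1_1 = 160; px1_2 = 28; py1_2 = 142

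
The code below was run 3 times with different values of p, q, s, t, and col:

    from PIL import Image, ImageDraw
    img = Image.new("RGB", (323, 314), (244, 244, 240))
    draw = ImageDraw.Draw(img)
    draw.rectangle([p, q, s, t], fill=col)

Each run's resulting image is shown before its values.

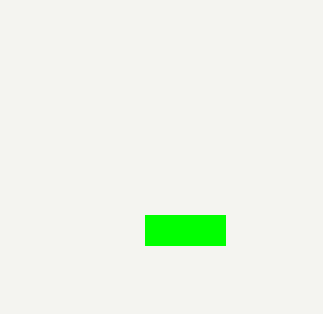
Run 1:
p = 145
q = 215
s = 225
t = 245
col = 'lime'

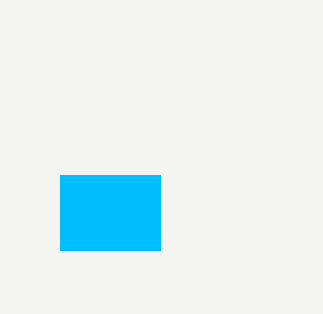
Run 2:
p = 60, q = 175, s = 160, t = 250, col = 'deepskyblue'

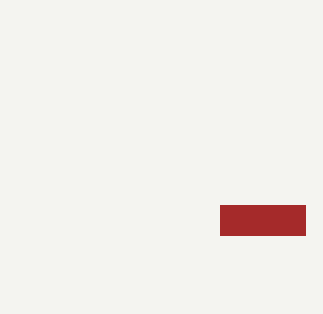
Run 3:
p = 220; q = 205; s = 305; t = 235; col = 'brown'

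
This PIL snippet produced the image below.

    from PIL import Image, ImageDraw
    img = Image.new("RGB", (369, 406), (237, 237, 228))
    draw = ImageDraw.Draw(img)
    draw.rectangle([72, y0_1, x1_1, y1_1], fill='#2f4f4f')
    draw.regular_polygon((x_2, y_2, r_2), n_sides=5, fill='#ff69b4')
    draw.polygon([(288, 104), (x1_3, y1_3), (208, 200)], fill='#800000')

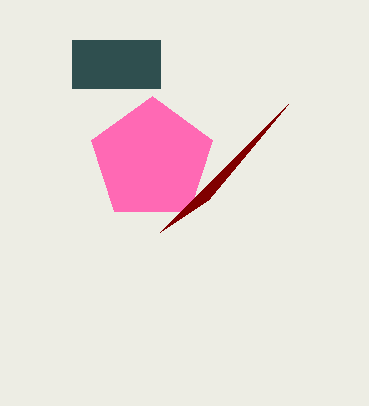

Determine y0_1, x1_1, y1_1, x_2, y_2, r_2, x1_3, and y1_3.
y0_1 = 40, x1_1 = 160, y1_1 = 88, x_2 = 152, y_2 = 160, r_2 = 64, x1_3 = 160, y1_3 = 232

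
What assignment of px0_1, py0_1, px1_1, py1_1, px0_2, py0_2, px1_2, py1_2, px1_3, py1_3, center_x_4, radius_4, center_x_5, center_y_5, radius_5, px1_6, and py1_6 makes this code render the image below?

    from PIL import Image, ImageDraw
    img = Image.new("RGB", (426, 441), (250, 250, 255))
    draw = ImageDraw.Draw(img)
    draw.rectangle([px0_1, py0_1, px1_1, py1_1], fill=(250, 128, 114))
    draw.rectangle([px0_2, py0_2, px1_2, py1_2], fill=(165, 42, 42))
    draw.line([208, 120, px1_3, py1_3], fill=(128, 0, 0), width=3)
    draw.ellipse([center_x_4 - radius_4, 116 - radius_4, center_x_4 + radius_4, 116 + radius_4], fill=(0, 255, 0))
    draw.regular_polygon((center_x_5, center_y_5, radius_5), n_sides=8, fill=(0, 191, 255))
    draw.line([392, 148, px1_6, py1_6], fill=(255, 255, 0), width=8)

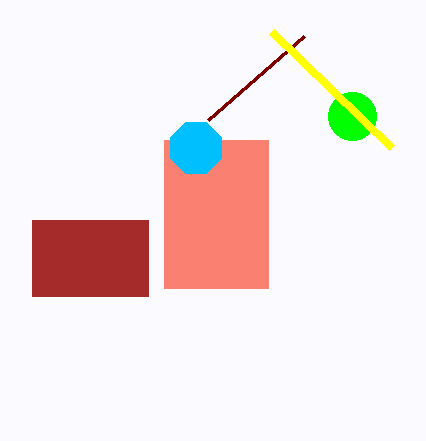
px0_1 = 164; py0_1 = 140; px1_1 = 268; py1_1 = 288; px0_2 = 32; py0_2 = 220; px1_2 = 148; py1_2 = 296; px1_3 = 304; py1_3 = 36; center_x_4 = 352; radius_4 = 24; center_x_5 = 196; center_y_5 = 148; radius_5 = 28; px1_6 = 272; py1_6 = 32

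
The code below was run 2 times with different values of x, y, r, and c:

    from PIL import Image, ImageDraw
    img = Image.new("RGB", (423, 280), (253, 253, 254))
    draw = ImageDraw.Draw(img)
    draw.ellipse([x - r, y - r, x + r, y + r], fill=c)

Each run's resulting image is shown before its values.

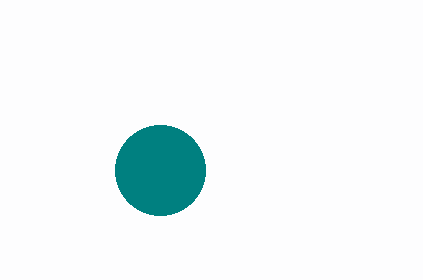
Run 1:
x = 160, y = 170, r = 45, c = 'teal'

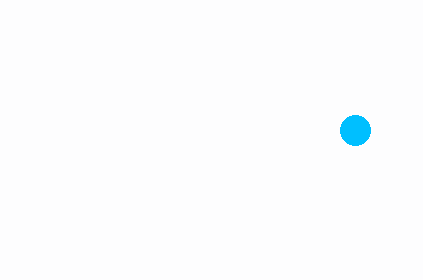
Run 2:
x = 355; y = 130; r = 15; c = 'deepskyblue'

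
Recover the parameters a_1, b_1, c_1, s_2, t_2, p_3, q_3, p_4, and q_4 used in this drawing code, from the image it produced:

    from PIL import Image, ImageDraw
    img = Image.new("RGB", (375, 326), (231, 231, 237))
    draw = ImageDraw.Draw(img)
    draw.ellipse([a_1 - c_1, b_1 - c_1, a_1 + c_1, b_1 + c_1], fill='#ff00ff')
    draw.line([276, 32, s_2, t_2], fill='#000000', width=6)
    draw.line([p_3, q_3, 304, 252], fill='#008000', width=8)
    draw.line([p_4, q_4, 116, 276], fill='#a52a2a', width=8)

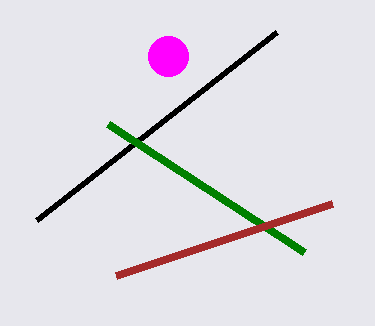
a_1 = 168; b_1 = 56; c_1 = 20; s_2 = 36; t_2 = 220; p_3 = 108; q_3 = 124; p_4 = 332; q_4 = 204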